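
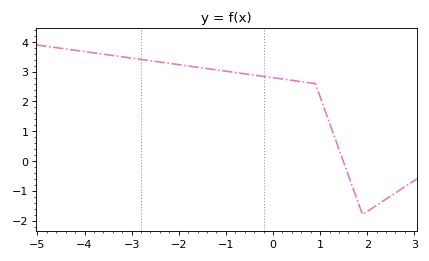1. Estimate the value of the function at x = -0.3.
2.86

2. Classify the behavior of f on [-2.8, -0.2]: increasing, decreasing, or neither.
decreasing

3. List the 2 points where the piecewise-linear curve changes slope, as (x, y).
(0.9, 2.6); (1.9, -1.8)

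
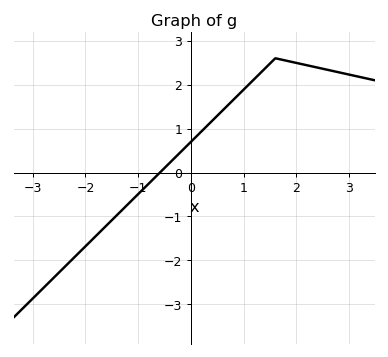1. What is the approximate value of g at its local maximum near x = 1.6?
2.6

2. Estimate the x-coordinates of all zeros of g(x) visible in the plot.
-0.6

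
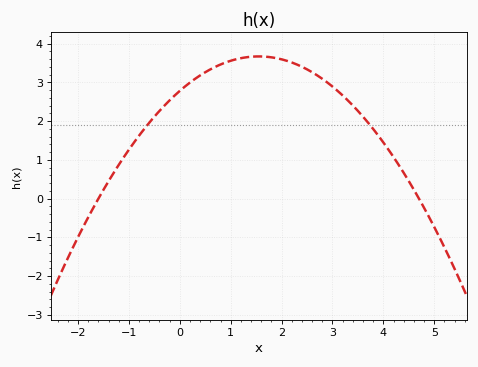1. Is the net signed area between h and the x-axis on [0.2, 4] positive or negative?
positive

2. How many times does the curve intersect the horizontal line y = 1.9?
2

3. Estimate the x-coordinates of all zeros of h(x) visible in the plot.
-1.6, 4.8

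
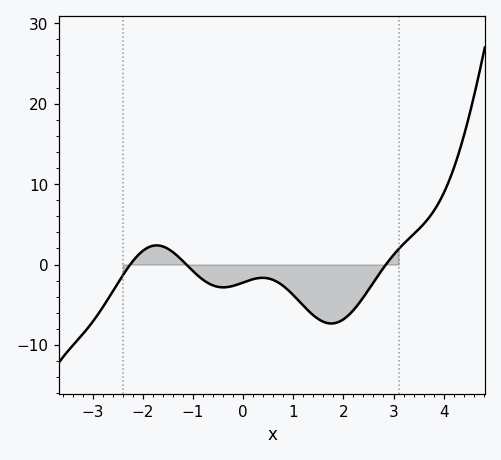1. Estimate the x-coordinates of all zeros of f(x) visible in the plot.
-2.25, -1.13, 2.85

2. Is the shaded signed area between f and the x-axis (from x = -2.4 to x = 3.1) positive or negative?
negative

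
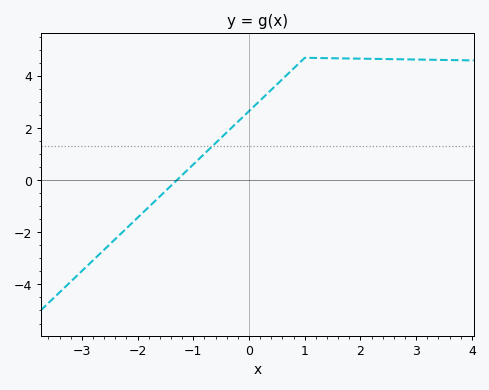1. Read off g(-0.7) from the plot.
1.2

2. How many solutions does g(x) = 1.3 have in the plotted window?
1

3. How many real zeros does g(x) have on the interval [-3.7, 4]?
1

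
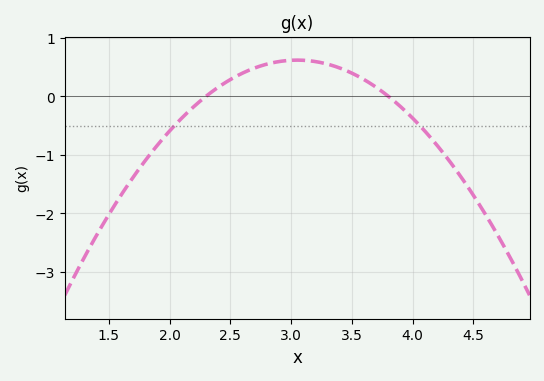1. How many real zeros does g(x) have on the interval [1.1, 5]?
2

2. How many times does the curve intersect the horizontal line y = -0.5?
2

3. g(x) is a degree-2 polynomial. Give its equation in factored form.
y = -1.1(x - 2.3)(x - 3.8)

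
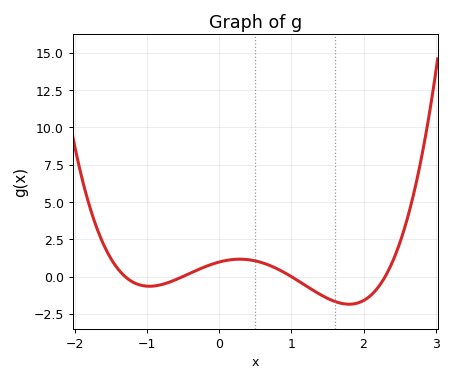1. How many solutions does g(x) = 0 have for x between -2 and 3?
4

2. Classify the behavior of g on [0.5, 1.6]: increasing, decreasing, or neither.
decreasing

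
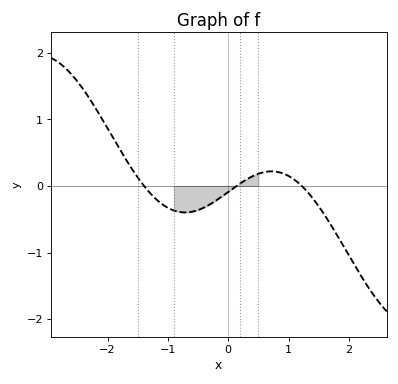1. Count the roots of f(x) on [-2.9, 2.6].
3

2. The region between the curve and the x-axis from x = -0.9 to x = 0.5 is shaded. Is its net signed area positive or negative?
negative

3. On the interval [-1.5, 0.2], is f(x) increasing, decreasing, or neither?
neither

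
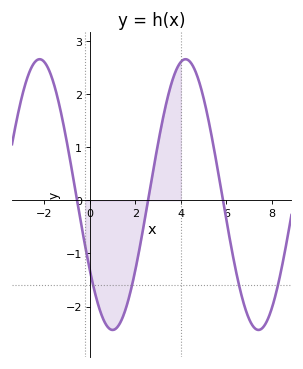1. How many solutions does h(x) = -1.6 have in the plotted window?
4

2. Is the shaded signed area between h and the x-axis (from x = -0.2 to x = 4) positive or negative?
negative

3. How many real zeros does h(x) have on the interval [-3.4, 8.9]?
3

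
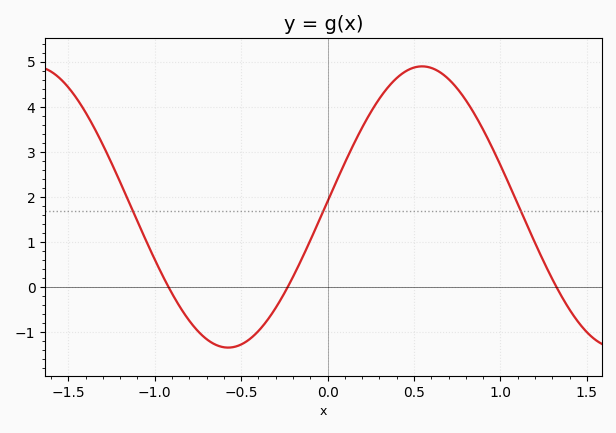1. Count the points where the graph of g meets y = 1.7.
3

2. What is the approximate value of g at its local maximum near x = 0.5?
4.9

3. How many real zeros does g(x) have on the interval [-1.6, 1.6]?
3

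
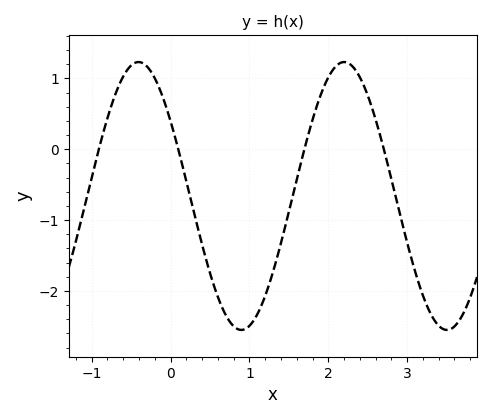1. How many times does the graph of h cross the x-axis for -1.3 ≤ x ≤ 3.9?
4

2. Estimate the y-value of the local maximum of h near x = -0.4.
1.2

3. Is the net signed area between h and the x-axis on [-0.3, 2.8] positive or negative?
negative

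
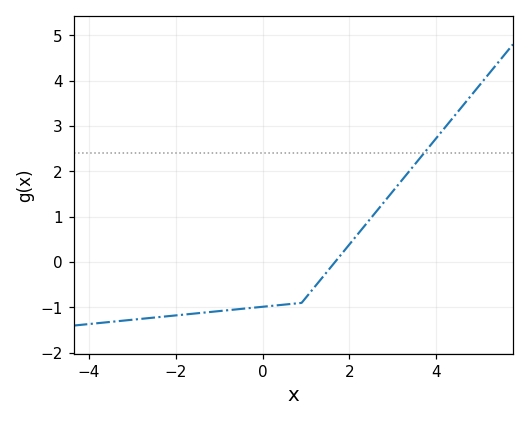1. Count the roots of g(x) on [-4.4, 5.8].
1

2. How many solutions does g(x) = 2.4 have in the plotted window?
1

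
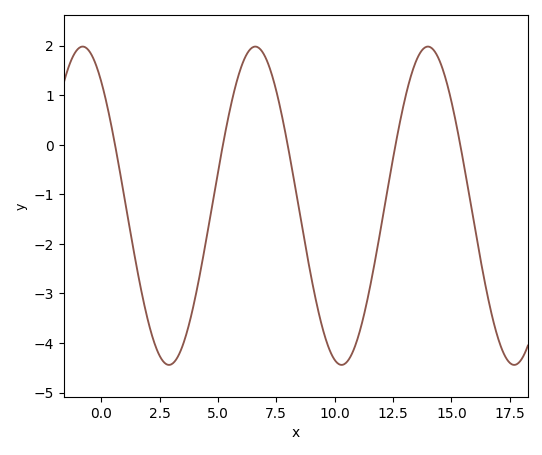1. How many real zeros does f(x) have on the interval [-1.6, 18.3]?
5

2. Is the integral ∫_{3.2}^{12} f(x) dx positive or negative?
negative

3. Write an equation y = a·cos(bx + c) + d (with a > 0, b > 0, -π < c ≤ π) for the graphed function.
y = 3.21cos(0.85x + 0.67) - 1.23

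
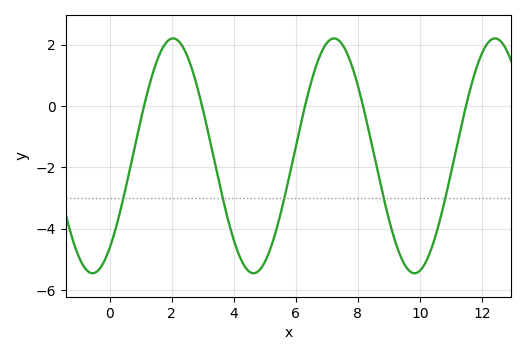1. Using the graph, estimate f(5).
-5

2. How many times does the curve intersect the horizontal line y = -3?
5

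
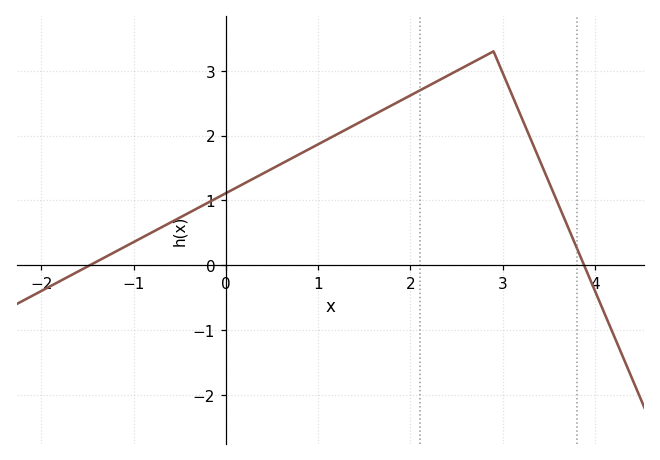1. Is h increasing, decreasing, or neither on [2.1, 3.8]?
neither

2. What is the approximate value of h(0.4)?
1.41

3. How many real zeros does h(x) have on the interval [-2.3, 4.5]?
2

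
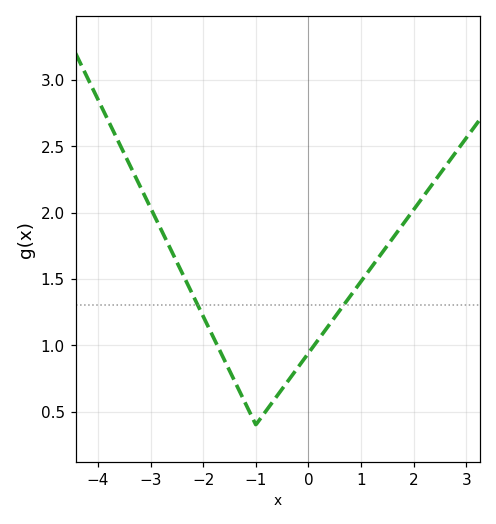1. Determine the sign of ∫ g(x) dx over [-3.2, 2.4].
positive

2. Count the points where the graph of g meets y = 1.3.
2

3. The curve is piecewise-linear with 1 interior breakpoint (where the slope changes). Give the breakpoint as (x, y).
(-1, 0.4)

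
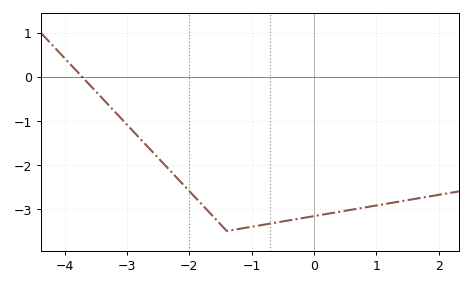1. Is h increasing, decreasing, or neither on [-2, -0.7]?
neither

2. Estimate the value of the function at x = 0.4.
-3.1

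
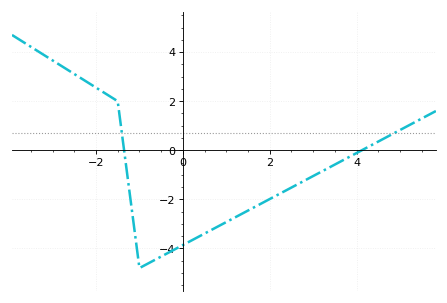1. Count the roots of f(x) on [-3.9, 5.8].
2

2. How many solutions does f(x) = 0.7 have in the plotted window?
2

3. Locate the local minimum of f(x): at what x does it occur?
-0.996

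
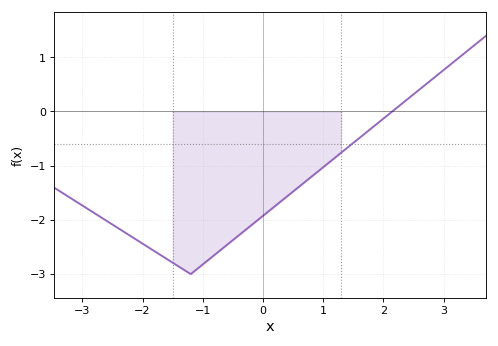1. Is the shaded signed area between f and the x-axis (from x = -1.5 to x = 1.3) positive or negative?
negative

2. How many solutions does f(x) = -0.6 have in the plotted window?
1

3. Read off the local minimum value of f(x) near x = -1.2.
-3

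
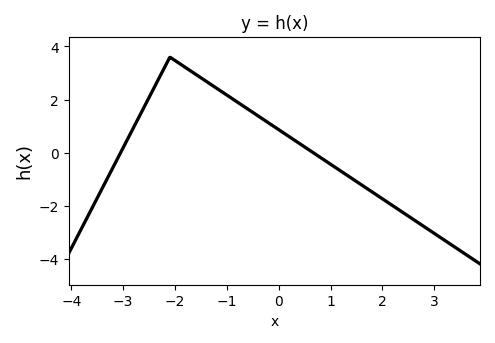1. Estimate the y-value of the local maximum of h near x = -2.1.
3.6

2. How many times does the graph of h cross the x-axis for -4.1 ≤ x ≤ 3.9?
2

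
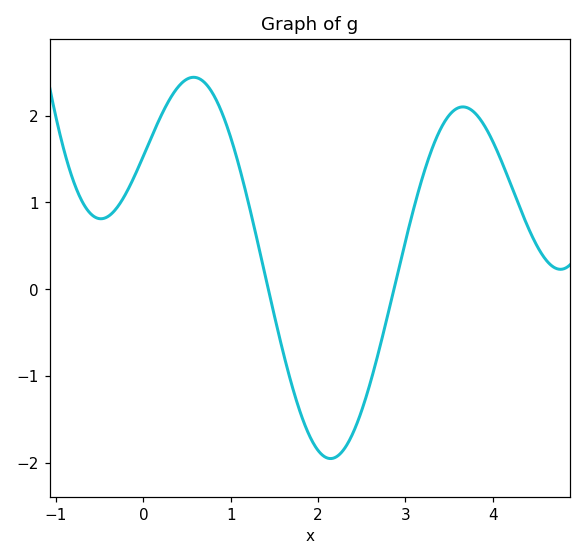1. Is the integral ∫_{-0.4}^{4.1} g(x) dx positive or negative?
positive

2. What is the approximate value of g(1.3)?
0.6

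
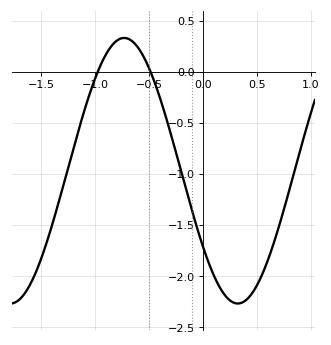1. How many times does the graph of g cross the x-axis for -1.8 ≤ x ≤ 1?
2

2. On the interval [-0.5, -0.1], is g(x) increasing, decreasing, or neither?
decreasing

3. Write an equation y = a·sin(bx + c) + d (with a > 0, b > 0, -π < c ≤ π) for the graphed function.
y = 1.3sin(2.98x - 2.53) - 0.97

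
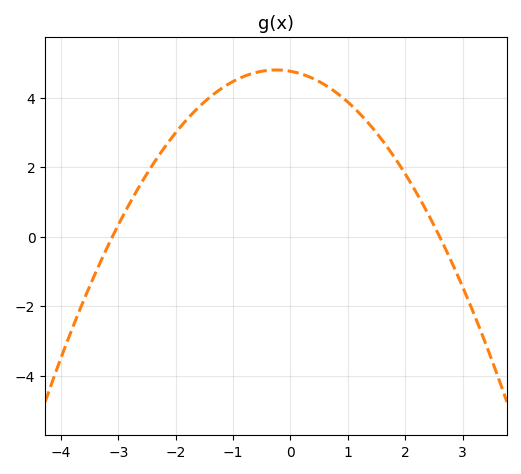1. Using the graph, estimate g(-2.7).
1.2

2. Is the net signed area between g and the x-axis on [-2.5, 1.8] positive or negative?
positive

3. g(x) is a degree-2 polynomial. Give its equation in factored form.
y = -0.59(x + 3.1)(x - 2.6)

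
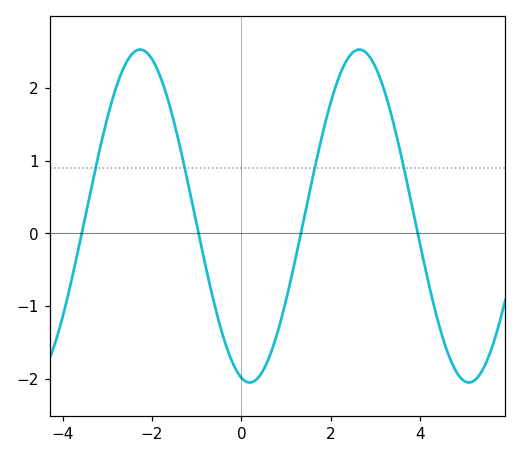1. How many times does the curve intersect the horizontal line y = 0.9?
4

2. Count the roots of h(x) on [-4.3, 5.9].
4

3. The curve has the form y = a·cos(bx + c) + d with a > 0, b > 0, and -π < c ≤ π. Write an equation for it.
y = 2.29cos(1.28x + 2.9) + 0.24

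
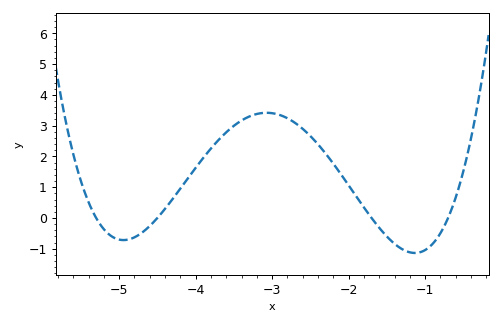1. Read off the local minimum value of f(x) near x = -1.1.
-1.1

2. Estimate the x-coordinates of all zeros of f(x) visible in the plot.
-5.3, -4.5, -1.7, -0.7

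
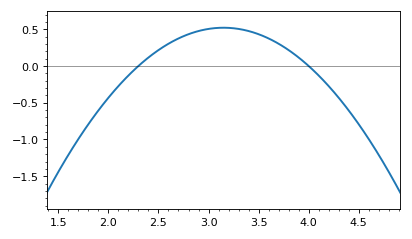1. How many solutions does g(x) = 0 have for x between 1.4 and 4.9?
2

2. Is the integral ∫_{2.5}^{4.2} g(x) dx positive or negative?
positive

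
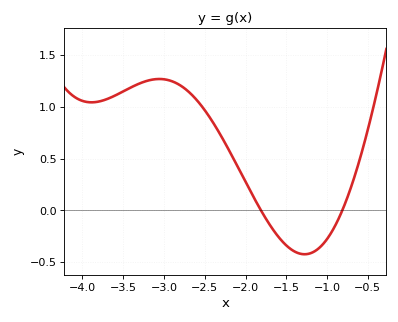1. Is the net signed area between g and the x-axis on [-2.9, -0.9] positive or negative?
positive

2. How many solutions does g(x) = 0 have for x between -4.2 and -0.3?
2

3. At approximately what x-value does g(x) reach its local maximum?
-3.1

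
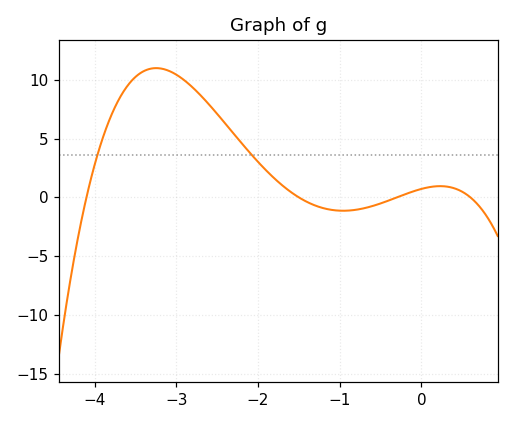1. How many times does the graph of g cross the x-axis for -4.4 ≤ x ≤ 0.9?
4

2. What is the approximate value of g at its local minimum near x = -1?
-1.13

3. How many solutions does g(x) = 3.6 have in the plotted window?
2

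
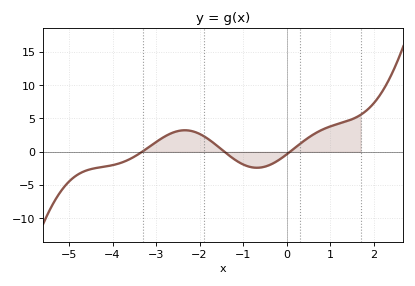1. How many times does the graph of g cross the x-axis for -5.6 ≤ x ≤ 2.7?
3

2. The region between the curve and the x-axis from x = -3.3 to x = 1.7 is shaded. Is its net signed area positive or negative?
positive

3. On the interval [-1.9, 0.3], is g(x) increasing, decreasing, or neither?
neither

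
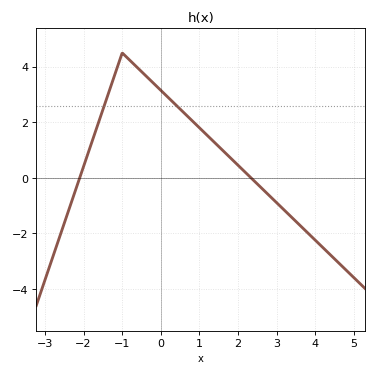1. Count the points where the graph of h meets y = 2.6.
2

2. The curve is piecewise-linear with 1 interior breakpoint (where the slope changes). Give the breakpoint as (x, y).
(-1, 4.5)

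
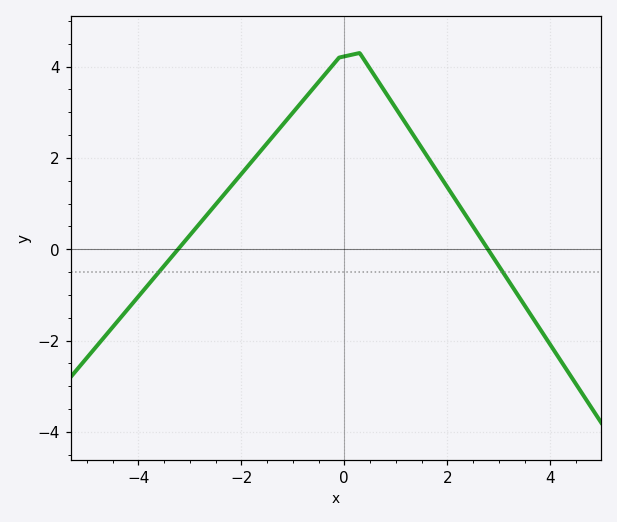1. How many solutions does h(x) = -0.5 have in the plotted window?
2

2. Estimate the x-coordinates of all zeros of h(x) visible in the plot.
-3.23, 2.79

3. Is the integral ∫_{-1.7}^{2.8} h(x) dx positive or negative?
positive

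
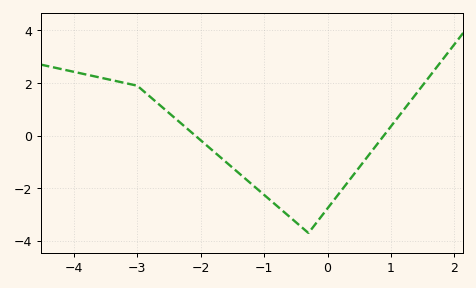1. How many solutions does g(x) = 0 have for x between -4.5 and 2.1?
2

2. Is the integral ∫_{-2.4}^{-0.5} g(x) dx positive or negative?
negative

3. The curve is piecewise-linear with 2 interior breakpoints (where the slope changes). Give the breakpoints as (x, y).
(-3, 1.9); (-0.3, -3.7)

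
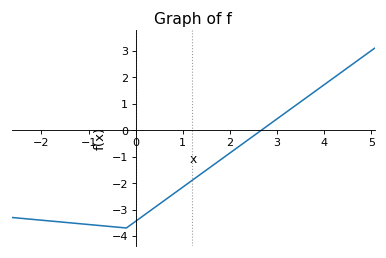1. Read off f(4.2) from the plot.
1.98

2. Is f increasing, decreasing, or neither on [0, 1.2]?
increasing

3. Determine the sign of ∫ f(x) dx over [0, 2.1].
negative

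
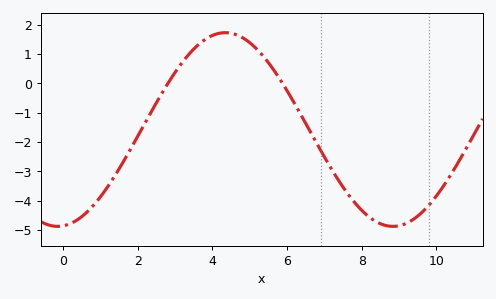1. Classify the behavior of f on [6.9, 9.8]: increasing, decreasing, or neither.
neither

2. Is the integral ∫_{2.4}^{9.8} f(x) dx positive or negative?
negative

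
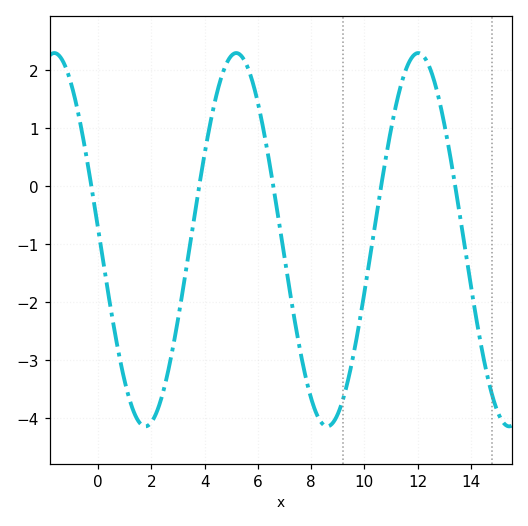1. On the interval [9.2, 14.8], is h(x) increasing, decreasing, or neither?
neither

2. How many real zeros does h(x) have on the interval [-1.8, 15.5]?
5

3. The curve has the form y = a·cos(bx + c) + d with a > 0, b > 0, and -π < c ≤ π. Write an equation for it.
y = 3.22cos(0.92x + 1.5) - 0.92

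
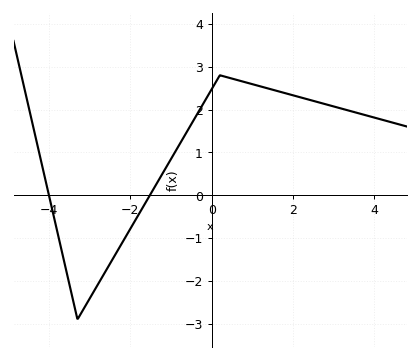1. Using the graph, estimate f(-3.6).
-1.66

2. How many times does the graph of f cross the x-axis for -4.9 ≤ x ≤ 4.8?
2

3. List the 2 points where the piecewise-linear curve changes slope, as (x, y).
(-3.3, -2.9); (0.2, 2.8)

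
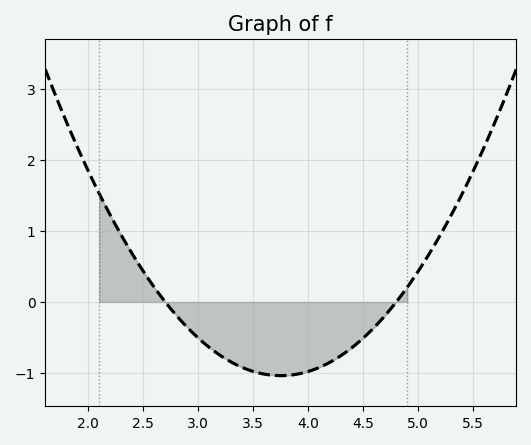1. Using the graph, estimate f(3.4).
-0.921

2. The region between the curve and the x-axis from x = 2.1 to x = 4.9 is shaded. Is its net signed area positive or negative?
negative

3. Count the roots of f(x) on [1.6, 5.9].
2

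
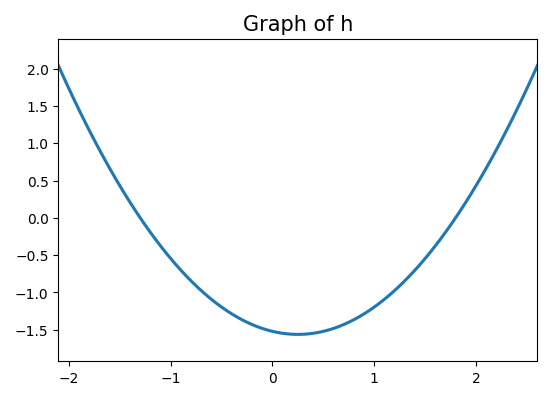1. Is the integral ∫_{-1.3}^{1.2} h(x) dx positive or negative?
negative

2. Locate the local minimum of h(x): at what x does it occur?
0.25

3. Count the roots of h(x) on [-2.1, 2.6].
2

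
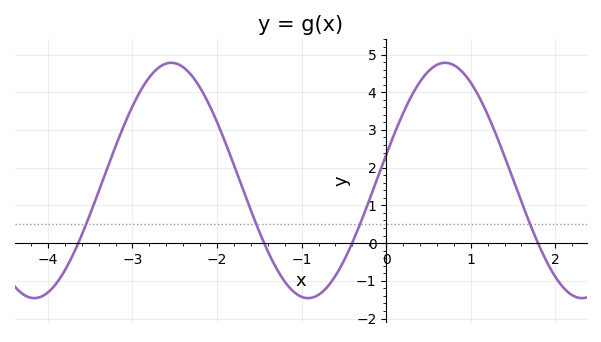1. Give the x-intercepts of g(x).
-3.64, -1.44, -0.402, 1.8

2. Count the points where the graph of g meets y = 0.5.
4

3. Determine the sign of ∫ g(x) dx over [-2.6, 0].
positive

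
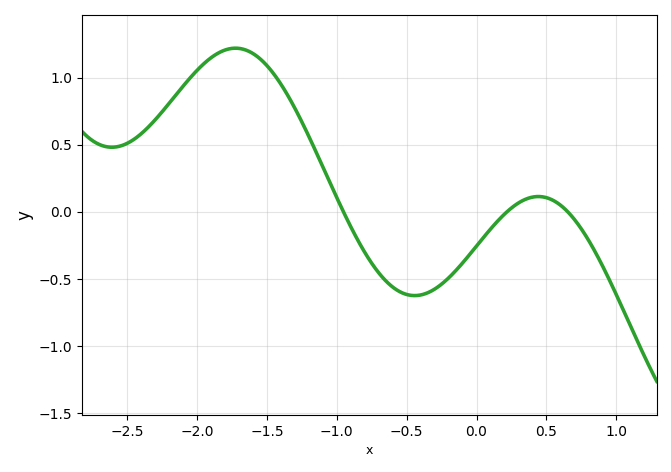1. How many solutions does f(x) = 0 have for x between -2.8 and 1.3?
3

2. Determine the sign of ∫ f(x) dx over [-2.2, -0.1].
positive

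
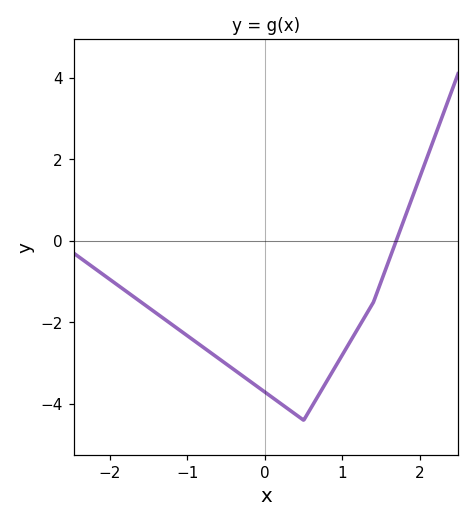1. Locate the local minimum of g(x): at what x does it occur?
0.5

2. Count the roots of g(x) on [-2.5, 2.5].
1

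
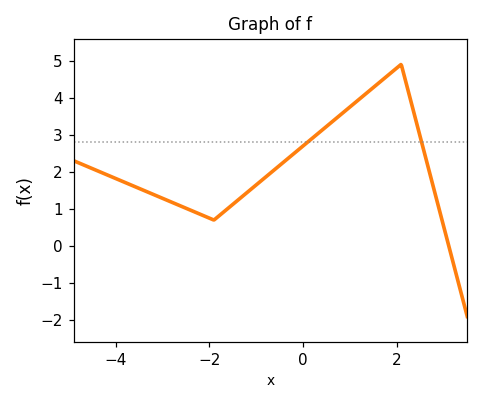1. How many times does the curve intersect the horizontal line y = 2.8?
2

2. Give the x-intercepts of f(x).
3.12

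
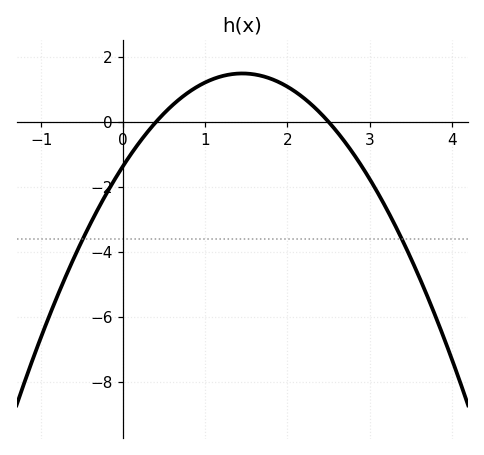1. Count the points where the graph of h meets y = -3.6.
2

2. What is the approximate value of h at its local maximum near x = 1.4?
1.4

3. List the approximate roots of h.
0.4, 2.5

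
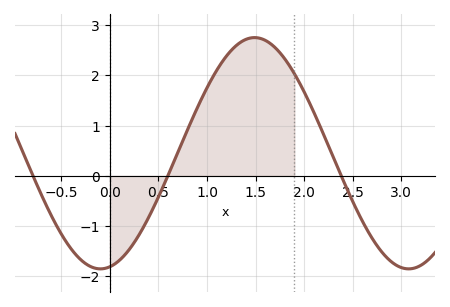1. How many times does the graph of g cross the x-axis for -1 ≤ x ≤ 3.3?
3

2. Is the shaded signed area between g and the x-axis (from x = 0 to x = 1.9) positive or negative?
positive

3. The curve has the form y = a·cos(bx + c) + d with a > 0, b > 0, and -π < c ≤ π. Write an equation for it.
y = 2.3cos(1.98x - 2.95) + 0.45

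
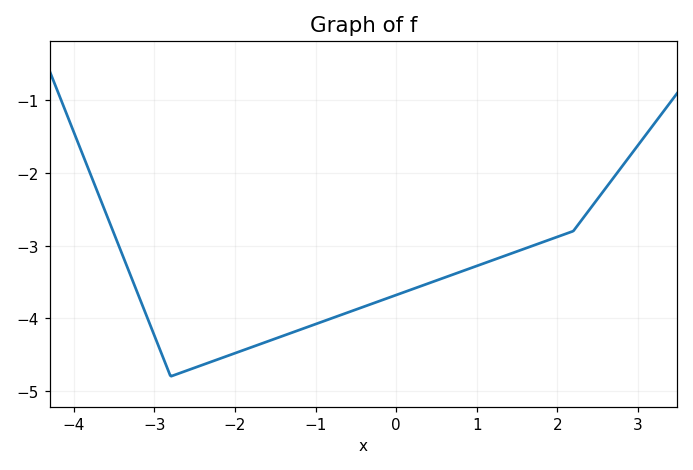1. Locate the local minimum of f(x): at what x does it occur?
-2.8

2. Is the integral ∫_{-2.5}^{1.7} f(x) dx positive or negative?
negative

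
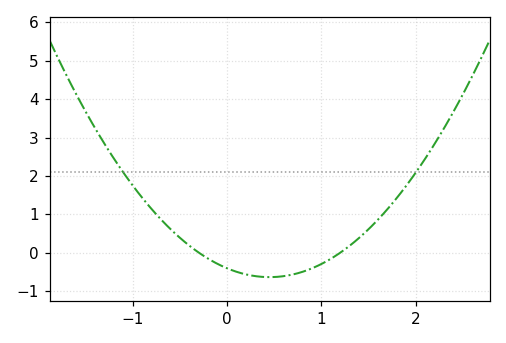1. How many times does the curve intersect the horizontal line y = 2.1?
2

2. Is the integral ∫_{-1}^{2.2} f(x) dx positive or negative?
positive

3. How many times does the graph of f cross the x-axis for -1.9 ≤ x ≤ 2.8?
2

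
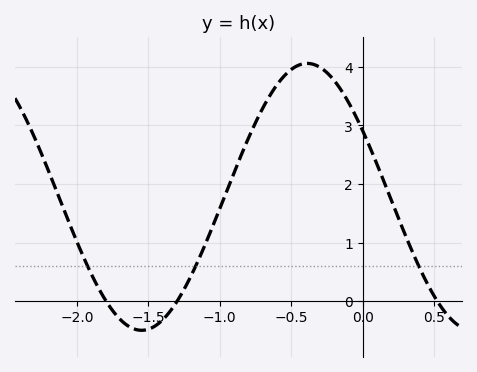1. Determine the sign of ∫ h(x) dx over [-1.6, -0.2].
positive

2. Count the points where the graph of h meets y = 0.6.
3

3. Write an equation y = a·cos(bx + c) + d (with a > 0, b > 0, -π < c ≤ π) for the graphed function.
y = 2.28cos(2.7x + 1.1) + 1.78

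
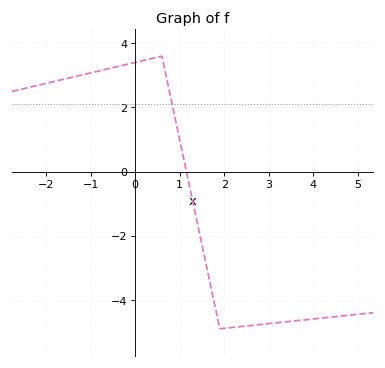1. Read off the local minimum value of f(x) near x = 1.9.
-4.8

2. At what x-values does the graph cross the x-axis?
1.2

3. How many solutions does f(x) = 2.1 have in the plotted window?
1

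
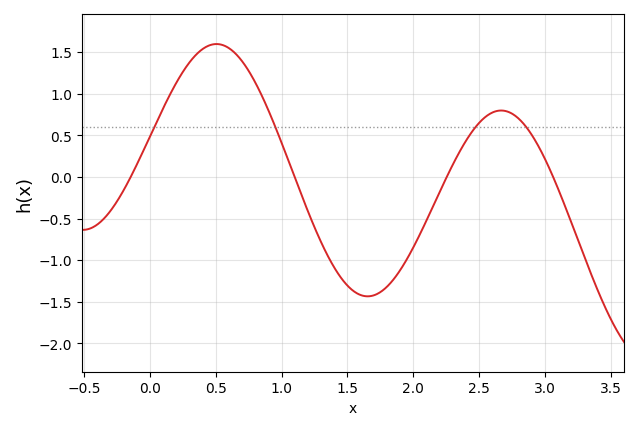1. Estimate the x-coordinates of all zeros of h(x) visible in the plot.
-0.144, 1.1, 2.25, 3.06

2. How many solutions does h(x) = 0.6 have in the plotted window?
4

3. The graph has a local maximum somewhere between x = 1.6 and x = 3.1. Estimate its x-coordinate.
2.67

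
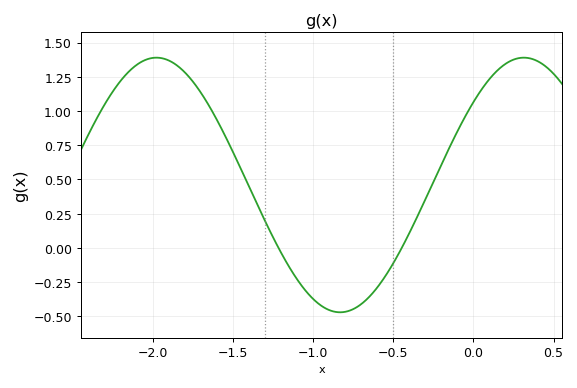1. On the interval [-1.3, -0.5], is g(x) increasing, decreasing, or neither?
neither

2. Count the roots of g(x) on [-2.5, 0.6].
2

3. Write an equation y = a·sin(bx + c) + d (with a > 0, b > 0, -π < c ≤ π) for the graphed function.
y = 0.93sin(2.7x + 0.71) + 0.46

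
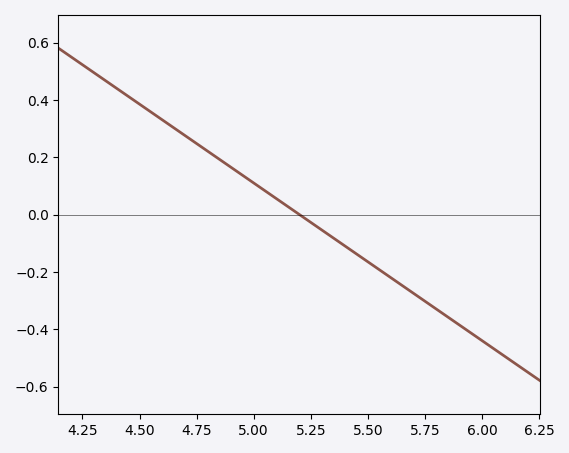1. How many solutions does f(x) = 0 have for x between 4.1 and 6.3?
1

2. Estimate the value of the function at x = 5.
0.12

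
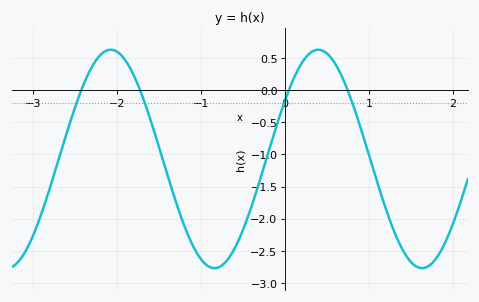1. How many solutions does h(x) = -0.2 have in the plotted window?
4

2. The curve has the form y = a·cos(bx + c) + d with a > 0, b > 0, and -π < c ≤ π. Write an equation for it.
y = 1.7cos(2.54x - 1) - 1.07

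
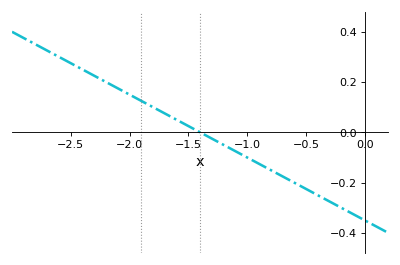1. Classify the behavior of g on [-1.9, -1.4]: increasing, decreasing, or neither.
decreasing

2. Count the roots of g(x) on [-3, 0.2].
1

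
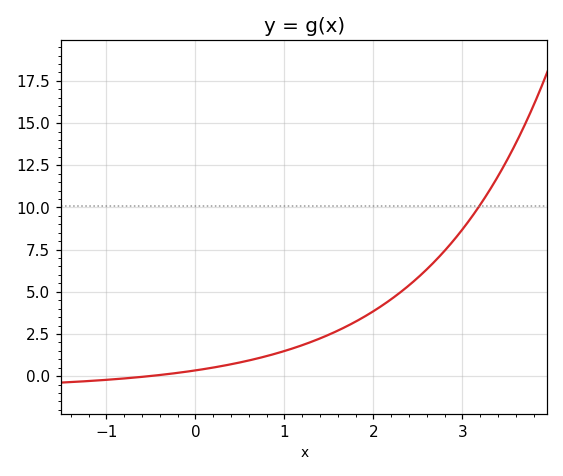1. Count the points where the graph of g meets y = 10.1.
1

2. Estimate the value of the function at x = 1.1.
1.5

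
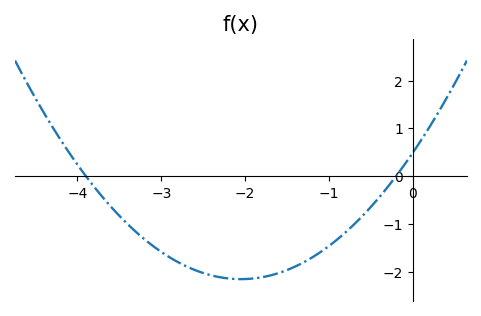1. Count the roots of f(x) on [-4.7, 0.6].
2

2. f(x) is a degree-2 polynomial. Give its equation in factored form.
y = 0.63(x + 3.9)(x + 0.2)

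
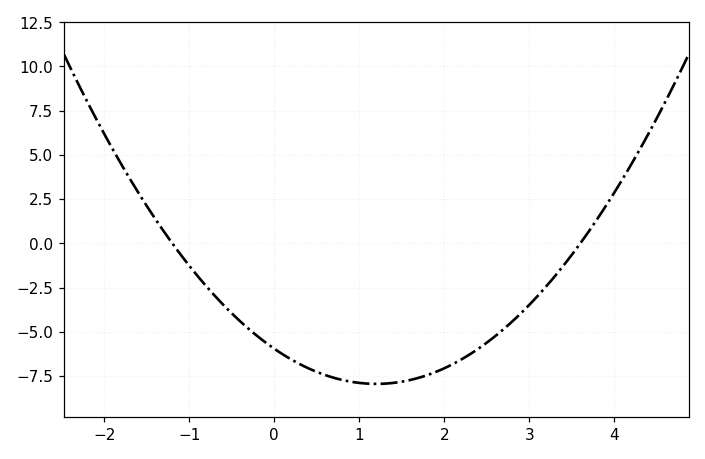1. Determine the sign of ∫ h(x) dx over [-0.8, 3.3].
negative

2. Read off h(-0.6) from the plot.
-3.5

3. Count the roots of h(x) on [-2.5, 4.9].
2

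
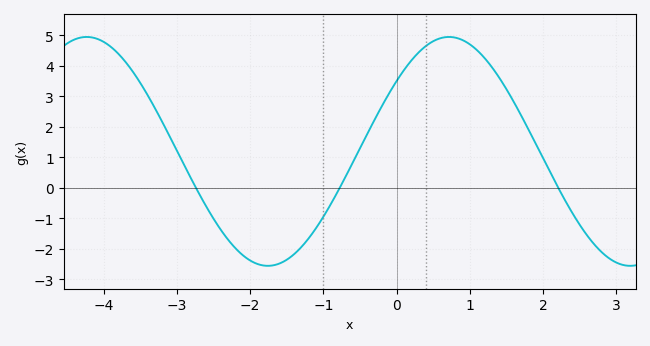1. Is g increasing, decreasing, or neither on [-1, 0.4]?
increasing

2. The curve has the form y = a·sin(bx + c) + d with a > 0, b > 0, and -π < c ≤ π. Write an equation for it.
y = 3.75sin(1.27x + 0.662) + 1.19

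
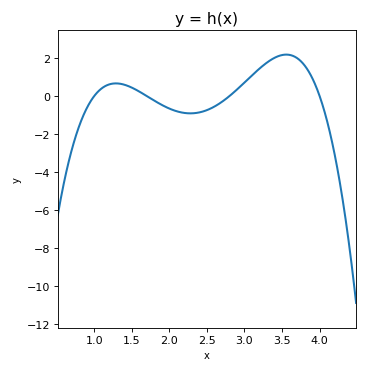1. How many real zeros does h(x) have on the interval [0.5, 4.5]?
4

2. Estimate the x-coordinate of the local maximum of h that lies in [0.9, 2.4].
1.3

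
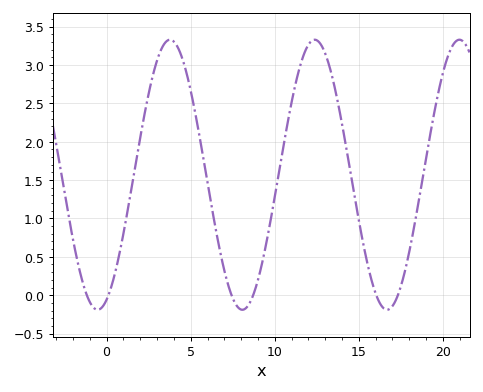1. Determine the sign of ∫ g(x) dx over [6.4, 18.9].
positive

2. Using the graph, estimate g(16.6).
-0.187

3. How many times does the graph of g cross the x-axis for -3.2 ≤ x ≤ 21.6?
6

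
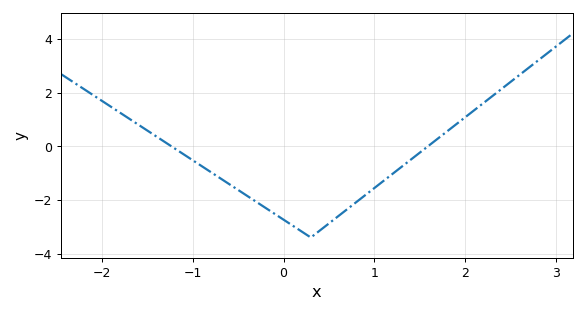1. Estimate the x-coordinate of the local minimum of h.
0.299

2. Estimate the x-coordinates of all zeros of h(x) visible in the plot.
-1.24, 1.59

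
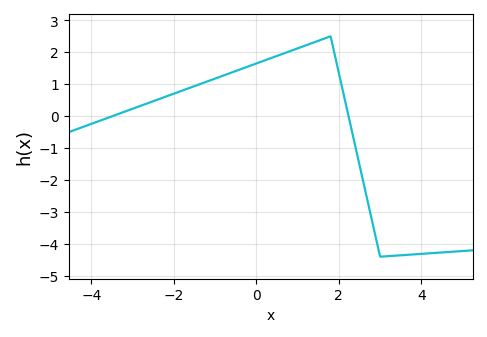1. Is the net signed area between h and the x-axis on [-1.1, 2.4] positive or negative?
positive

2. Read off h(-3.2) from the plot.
0.137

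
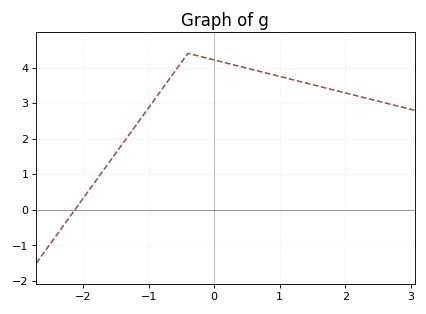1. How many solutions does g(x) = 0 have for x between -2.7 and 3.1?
1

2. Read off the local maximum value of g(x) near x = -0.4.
4.4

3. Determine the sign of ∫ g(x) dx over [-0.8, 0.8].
positive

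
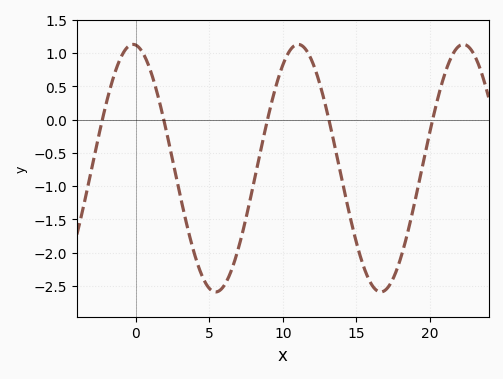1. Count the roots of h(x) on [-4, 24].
5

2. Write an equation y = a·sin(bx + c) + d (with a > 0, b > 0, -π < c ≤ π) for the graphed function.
y = 1.86sin(0.56x + 1.67) - 0.73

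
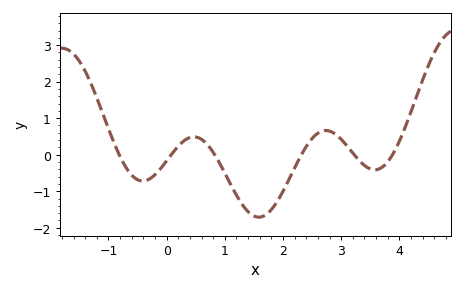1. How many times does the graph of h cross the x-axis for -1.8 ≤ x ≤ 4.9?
6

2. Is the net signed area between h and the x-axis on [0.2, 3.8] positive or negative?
negative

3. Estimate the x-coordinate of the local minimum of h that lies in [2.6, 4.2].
3.6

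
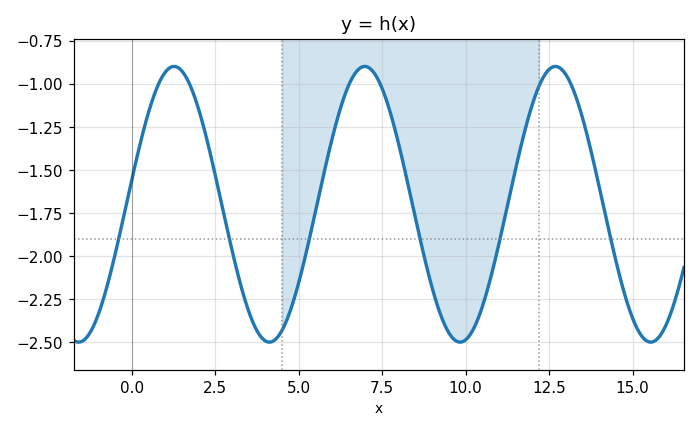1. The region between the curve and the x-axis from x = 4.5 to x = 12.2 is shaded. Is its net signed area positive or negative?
negative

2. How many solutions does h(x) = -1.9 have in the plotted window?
6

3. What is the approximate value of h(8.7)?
-1.96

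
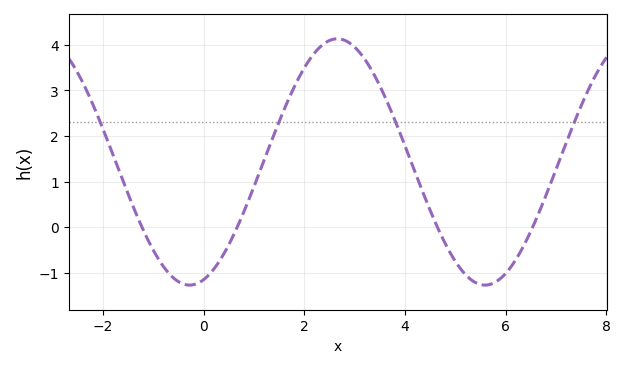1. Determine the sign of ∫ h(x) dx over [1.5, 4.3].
positive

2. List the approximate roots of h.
-1.23, 0.665, 4.64, 6.54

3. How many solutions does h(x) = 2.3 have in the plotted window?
4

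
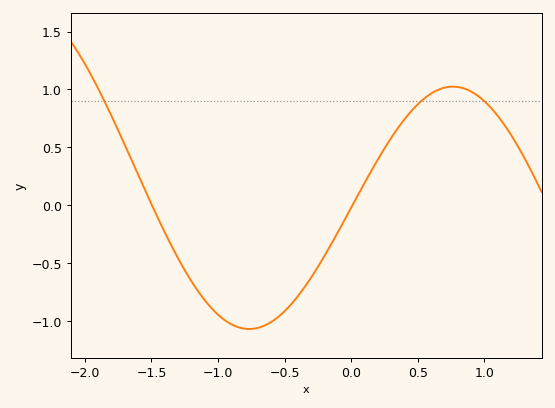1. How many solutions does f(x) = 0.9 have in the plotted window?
3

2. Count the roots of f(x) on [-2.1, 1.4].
2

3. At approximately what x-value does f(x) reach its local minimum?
-0.75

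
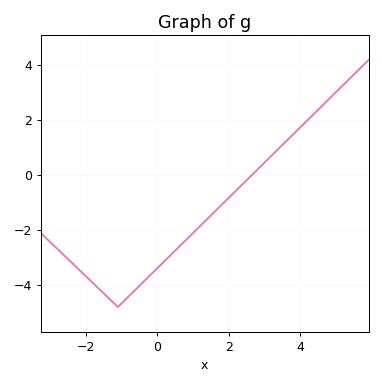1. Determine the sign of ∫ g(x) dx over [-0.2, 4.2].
negative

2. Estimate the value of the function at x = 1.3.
-1.72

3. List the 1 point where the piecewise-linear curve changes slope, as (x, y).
(-1.1, -4.8)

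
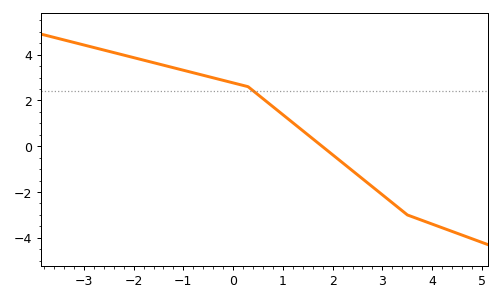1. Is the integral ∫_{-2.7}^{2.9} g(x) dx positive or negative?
positive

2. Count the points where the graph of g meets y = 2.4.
1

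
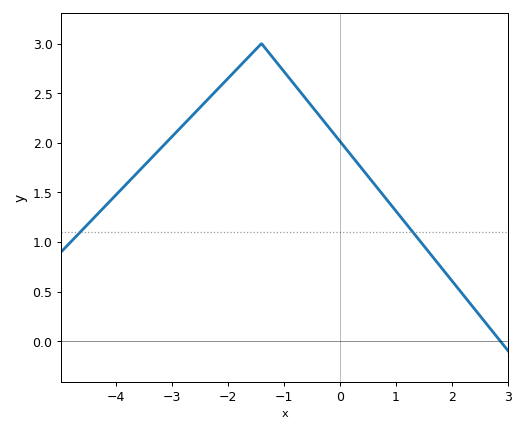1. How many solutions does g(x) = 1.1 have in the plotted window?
2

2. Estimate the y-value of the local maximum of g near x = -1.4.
3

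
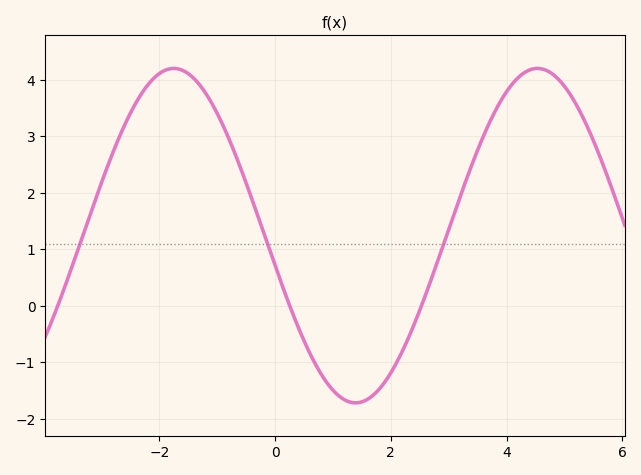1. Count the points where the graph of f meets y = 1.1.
3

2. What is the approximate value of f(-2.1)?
4.02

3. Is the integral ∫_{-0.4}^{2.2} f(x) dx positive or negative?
negative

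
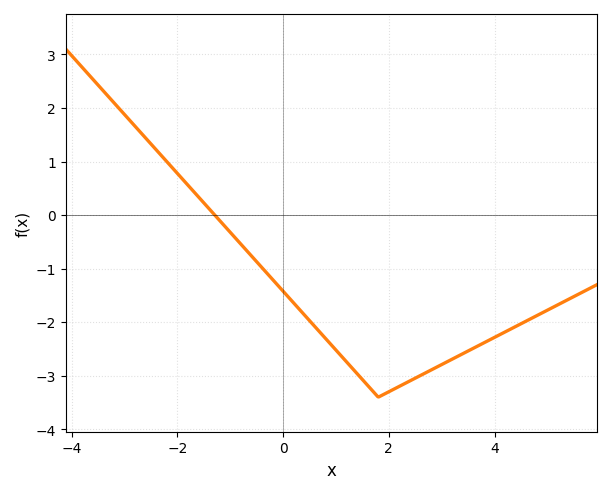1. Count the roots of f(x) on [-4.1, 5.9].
1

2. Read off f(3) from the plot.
-2.8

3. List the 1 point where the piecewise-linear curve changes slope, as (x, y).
(1.8, -3.4)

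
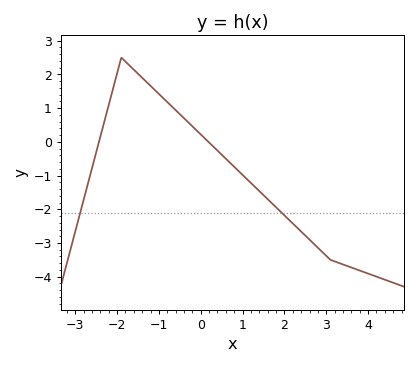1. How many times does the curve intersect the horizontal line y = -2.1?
2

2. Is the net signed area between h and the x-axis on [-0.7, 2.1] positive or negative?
negative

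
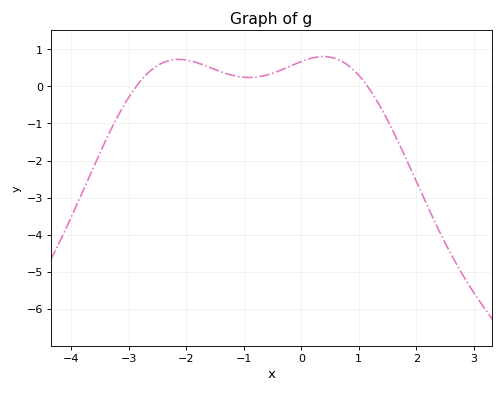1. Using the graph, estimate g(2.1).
-2.9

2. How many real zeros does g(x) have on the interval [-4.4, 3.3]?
2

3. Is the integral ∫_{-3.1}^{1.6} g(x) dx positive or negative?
positive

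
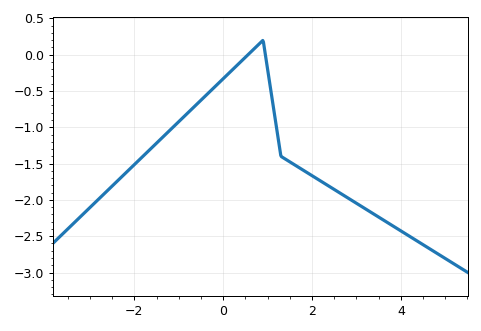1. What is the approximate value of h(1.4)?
-1.45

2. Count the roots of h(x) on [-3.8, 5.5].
2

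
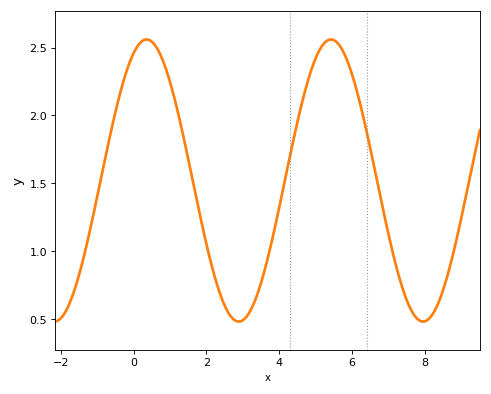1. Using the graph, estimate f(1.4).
1.8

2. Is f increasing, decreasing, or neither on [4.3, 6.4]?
neither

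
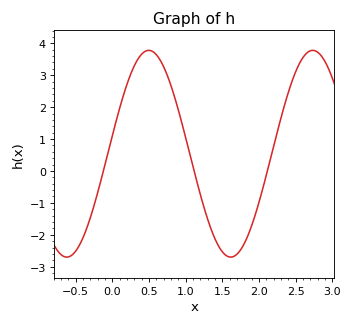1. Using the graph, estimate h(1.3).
-1.5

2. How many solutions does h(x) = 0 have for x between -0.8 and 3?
3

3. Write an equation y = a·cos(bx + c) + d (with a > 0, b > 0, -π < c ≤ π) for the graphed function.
y = 3.24cos(2.8x - 1.4) + 0.54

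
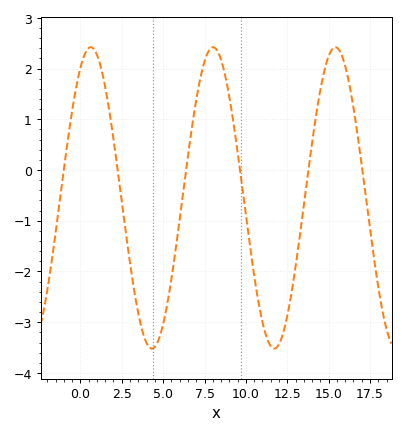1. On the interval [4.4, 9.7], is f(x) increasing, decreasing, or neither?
neither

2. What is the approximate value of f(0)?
2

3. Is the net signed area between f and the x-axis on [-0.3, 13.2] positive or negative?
negative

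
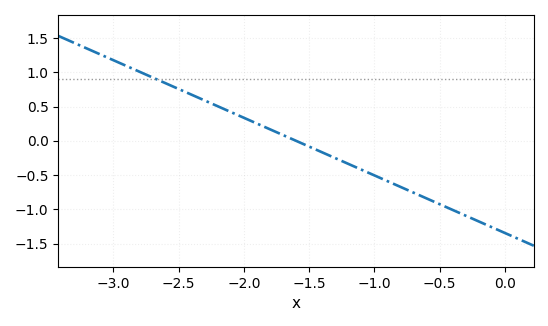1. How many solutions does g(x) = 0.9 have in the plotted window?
1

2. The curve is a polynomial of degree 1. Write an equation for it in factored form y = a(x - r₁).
y = -0.84(x + 1.6)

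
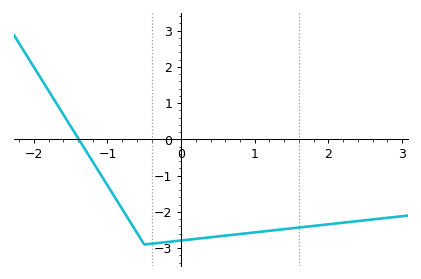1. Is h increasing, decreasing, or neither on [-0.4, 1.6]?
increasing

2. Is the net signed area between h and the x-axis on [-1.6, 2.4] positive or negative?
negative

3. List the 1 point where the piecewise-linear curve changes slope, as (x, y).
(-0.5, -2.9)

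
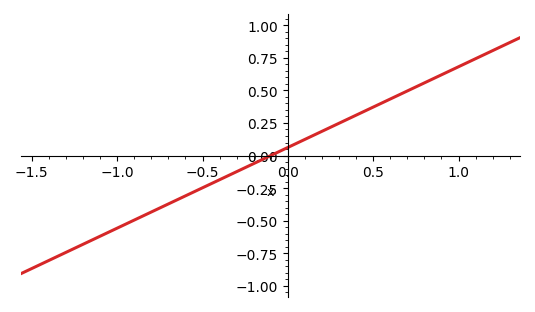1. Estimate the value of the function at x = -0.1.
0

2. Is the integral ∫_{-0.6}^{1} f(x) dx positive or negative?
positive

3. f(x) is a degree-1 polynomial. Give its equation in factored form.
y = 0.62(x + 0.1)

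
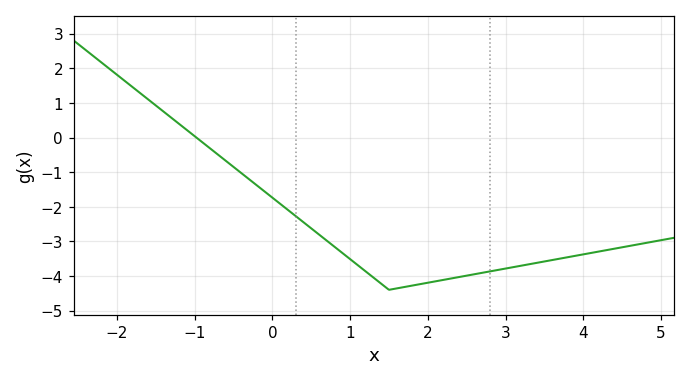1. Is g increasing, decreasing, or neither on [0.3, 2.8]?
neither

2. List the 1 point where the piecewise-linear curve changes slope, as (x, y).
(1.5, -4.4)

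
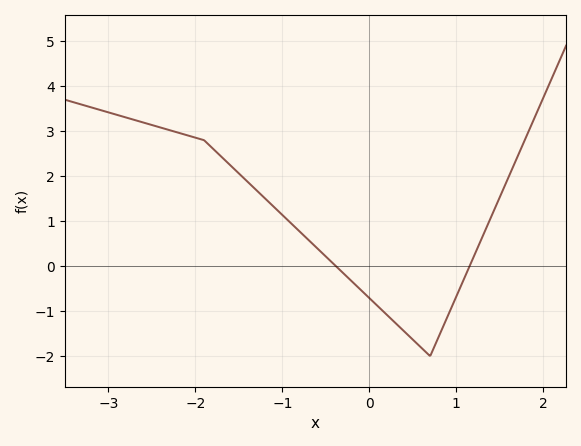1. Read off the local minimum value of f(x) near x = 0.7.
-2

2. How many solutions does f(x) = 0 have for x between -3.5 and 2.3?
2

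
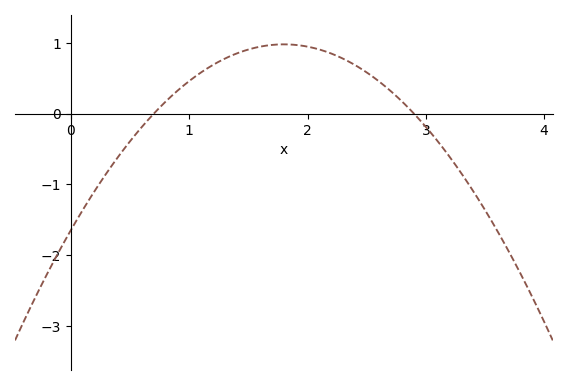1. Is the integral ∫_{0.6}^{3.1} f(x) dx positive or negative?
positive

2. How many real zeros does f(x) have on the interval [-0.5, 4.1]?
2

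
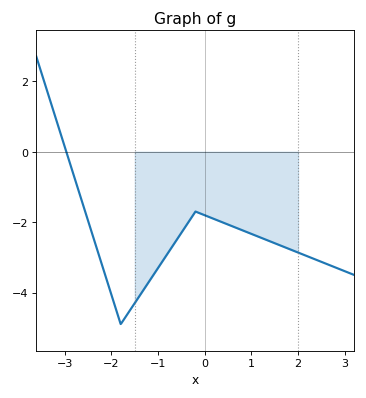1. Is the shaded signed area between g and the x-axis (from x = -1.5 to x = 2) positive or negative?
negative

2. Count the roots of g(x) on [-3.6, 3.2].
1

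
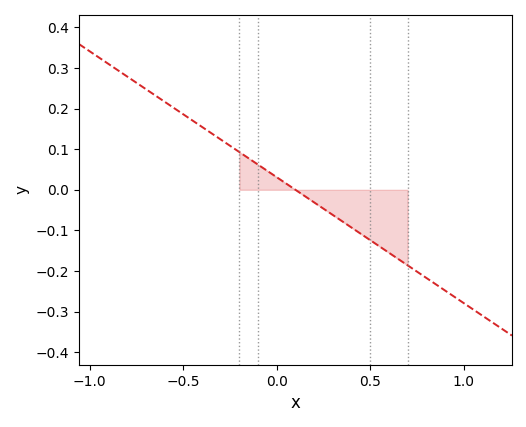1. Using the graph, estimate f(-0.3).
0.124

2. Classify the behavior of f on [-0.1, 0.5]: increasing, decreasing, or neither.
decreasing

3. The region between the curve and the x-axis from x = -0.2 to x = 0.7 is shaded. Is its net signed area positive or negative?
negative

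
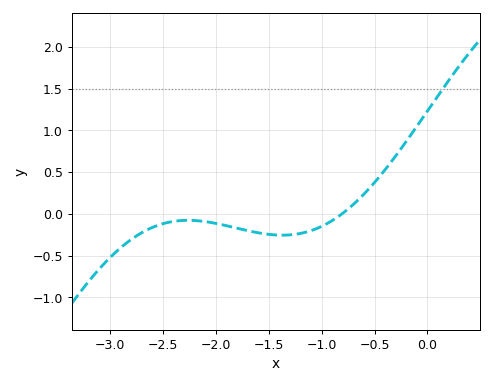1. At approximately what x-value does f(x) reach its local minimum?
-1.37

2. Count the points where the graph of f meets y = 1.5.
1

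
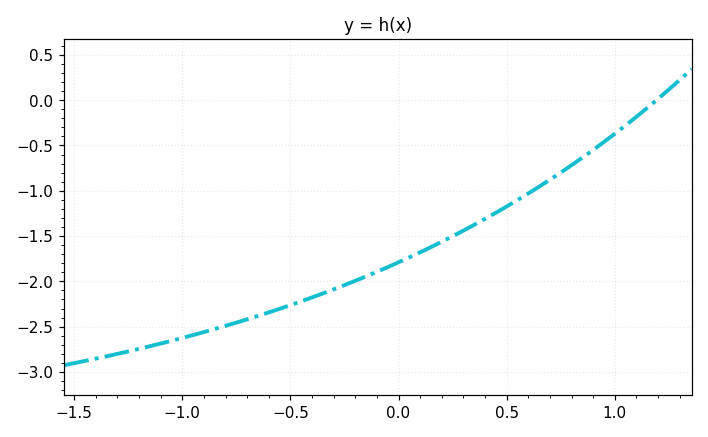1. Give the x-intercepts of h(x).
1.19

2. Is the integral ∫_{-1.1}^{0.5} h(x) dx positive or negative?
negative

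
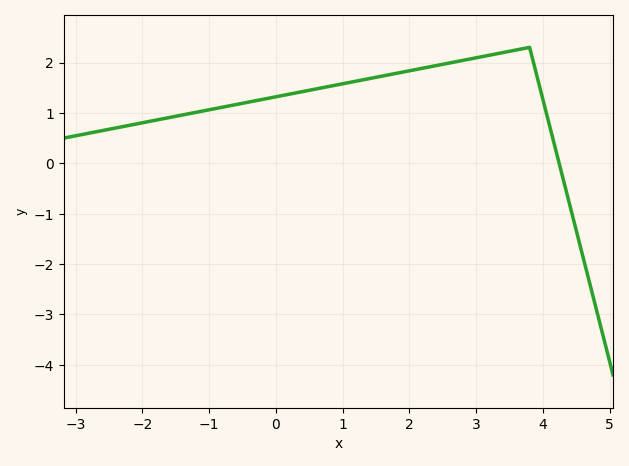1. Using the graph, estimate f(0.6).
1.47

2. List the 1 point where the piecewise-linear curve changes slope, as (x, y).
(3.8, 2.3)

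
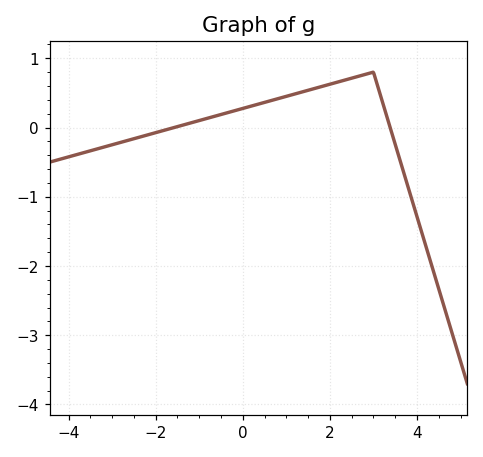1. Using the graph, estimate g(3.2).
0.4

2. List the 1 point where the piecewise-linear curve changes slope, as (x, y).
(3, 0.8)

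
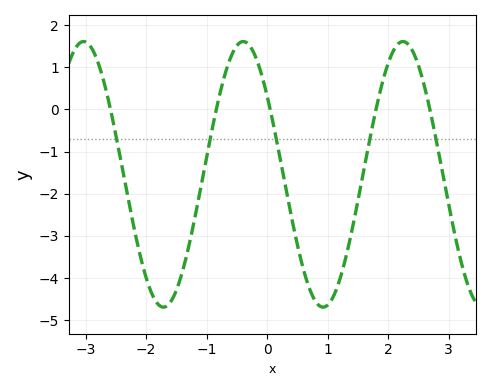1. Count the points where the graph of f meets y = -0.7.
5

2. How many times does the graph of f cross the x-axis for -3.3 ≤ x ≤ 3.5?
5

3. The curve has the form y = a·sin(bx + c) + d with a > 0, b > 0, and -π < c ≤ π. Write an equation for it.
y = 3.15sin(2.38x + 2.51) - 1.54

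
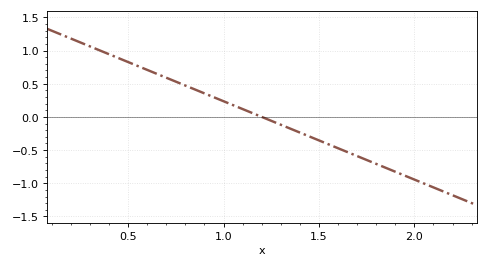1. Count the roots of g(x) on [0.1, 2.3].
1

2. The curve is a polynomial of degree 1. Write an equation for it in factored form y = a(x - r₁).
y = -1.18(x - 1.2)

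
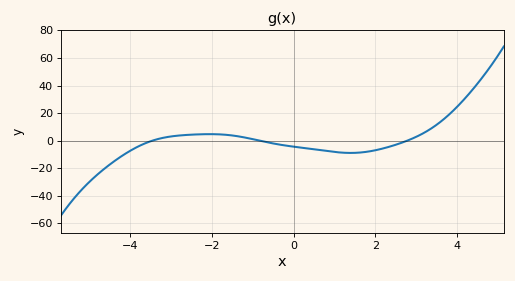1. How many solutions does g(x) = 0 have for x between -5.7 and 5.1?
3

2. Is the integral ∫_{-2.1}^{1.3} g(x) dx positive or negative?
negative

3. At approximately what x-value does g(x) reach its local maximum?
-2.05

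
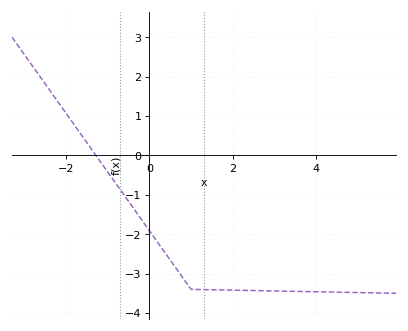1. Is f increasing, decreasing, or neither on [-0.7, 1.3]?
decreasing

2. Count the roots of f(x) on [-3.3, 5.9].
1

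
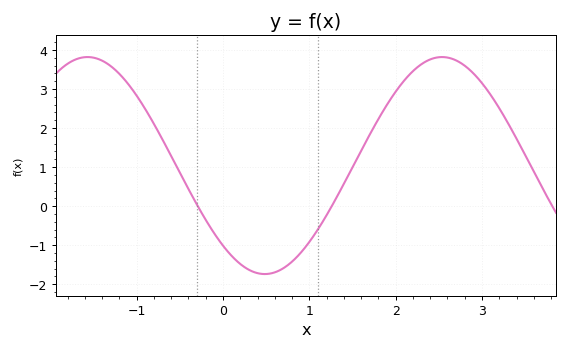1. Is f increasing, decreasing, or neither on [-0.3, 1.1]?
neither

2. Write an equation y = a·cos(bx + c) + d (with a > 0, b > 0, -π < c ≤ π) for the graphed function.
y = 2.78cos(1.5x + 2.4) + 1.04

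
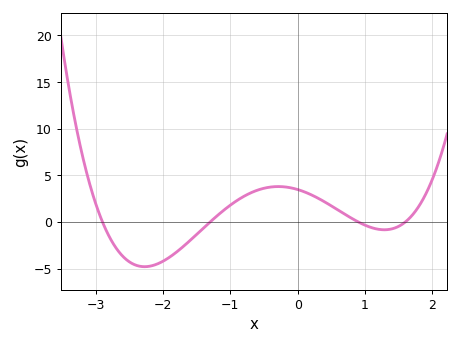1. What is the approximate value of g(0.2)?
3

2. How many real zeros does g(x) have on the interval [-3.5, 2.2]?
4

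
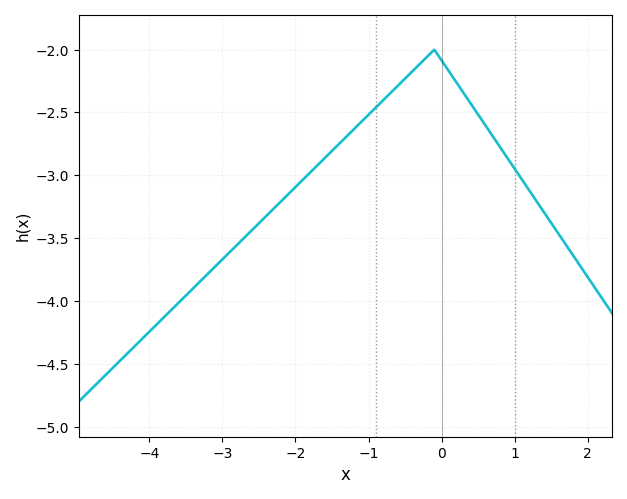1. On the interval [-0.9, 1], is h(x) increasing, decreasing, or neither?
neither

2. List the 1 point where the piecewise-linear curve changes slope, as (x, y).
(-0.1, -2)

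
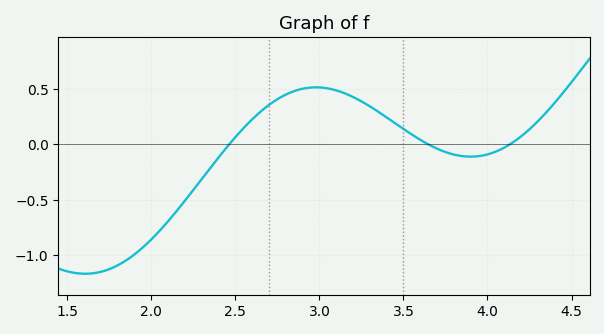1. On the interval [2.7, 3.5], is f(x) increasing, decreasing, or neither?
neither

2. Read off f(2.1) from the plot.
-0.7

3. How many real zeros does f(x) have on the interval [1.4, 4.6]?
3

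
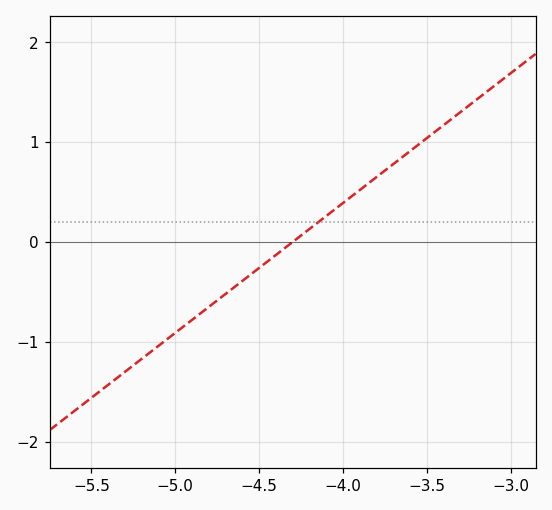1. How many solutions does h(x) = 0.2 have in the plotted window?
1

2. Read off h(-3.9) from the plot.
0.52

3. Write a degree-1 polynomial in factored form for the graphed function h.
y = 1.3(x + 4.3)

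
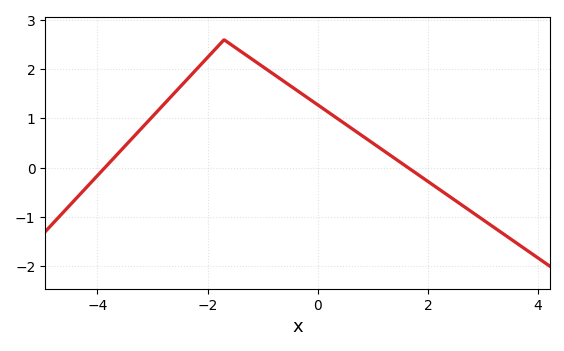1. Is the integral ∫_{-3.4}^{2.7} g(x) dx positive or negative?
positive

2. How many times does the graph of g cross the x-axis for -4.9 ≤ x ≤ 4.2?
2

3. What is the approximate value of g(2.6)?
-0.747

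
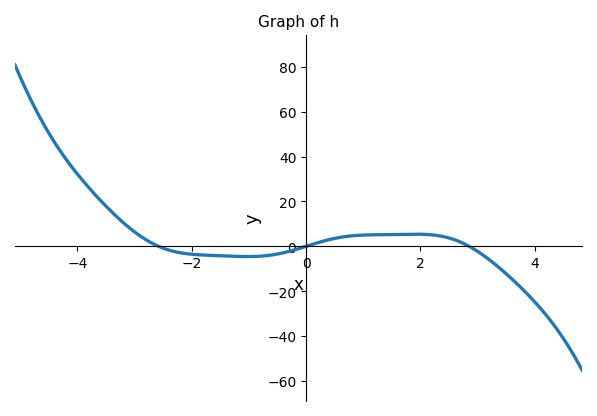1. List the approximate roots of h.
-2.58, 0, 2.85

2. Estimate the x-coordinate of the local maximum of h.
1.91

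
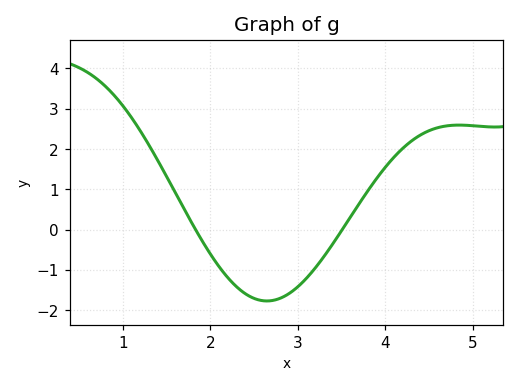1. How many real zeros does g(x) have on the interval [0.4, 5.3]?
2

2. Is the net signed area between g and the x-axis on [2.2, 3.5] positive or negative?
negative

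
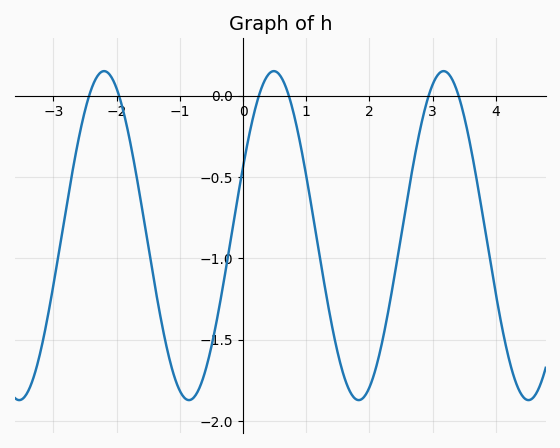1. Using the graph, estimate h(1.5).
-1.6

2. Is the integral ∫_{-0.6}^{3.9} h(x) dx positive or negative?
negative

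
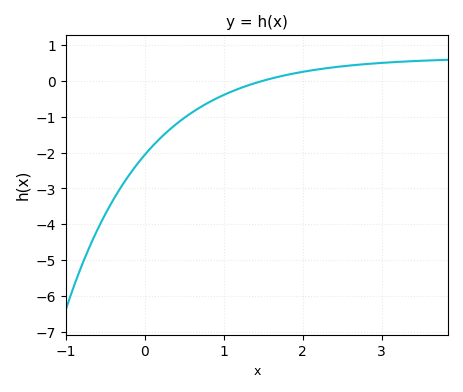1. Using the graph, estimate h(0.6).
-0.883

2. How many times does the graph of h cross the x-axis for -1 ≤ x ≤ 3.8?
1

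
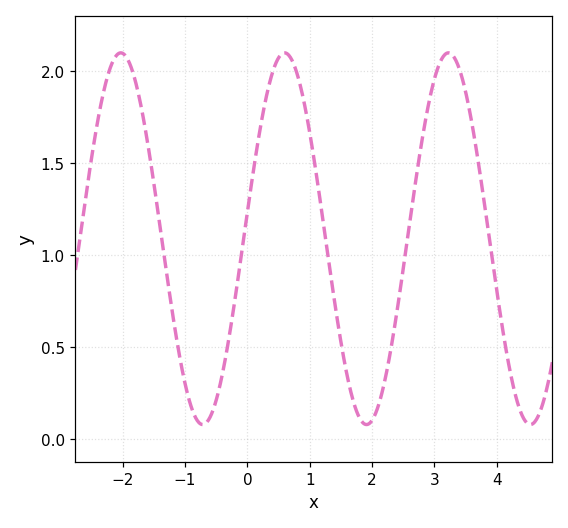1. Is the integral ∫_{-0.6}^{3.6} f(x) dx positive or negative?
positive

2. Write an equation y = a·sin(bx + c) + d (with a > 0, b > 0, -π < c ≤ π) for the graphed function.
y = 1.01sin(2.4x + 0.14) + 1.09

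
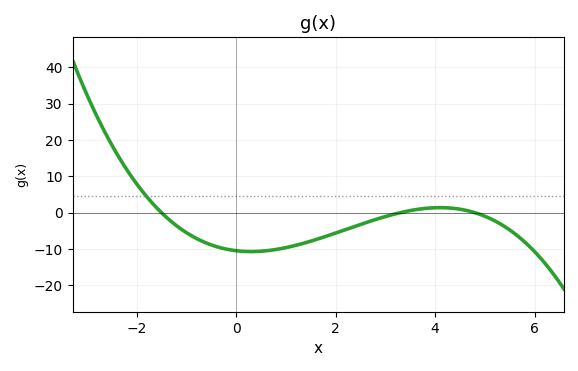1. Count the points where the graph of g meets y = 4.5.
1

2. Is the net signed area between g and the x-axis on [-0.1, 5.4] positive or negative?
negative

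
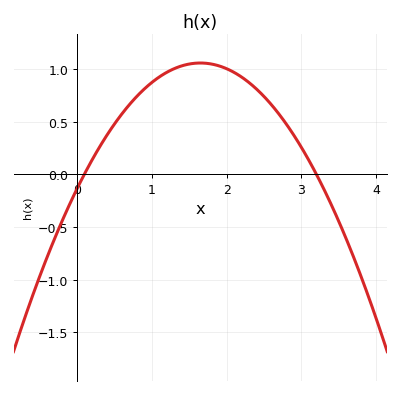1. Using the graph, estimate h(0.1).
0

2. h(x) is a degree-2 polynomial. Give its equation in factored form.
y = -0.44(x - 0.1)(x - 3.2)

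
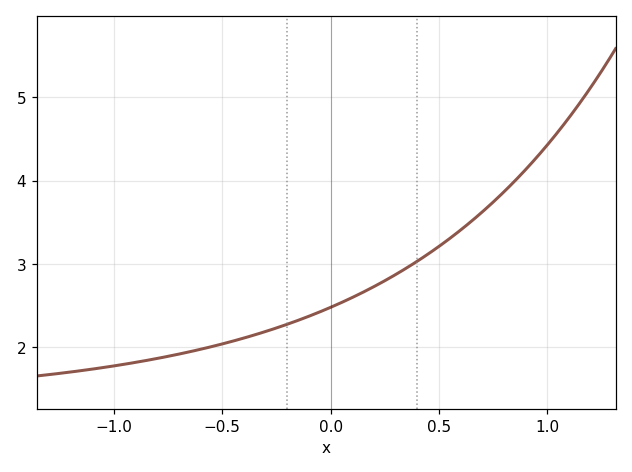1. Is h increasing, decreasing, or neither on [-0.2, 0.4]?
increasing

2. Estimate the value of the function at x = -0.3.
2.19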